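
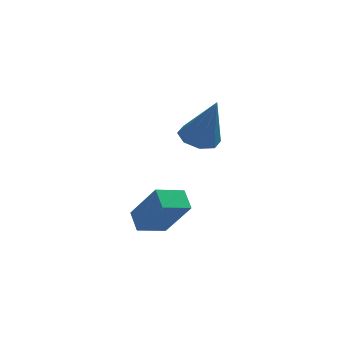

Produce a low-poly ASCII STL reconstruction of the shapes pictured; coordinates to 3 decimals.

solid 
facet normal -0.856 -0.422 0.297
outer loop
vertex 1.445 -0.669 -2.543
vertex 1.239 0.049 -2.116
vertex 0.612 -0.025 -4.028
endloop
endfacet
facet normal 0.238 -0.835 -0.496
outer loop
vertex 1.581 0.451 -4.364
vertex 1.445 -0.669 -2.543
vertex 0.612 -0.025 -4.028
endloop
endfacet
facet normal -0.857 -0.421 0.297
outer loop
vertex 0.612 -0.025 -4.028
vertex 1.239 0.049 -2.116
vertex 0.407 0.693 -3.601
endloop
endfacet
facet normal -0.457 0.355 -0.816
outer loop
vertex 0.407 0.693 -3.601
vertex 1.581 0.451 -4.364
vertex 0.612 -0.025 -4.028
endloop
endfacet
facet normal 0.457 -0.354 0.816
outer loop
vertex 1.445 -0.669 -2.543
vertex 2.208 0.525 -2.452
vertex 1.239 0.049 -2.116
endloop
endfacet
facet normal 0.239 -0.835 -0.496
outer loop
vertex 2.413 -0.193 -2.879
vertex 1.445 -0.669 -2.543
vertex 1.581 0.451 -4.364
endloop
endfacet
facet normal 0.457 -0.354 0.816
outer loop
vertex 2.413 -0.193 -2.879
vertex 2.208 0.525 -2.452
vertex 1.445 -0.669 -2.543
endloop
endfacet
facet normal -0.238 0.835 0.496
outer loop
vertex 1.239 0.049 -2.116
vertex 2.208 0.525 -2.452
vertex 0.407 0.693 -3.601
endloop
endfacet
facet normal -0.457 0.354 -0.816
outer loop
vertex 1.375 1.169 -3.937
vertex 1.581 0.451 -4.364
vertex 0.407 0.693 -3.601
endloop
endfacet
facet normal -0.238 0.835 0.496
outer loop
vertex 0.407 0.693 -3.601
vertex 2.208 0.525 -2.452
vertex 1.375 1.169 -3.937
endloop
endfacet
facet normal 0.857 0.422 -0.297
outer loop
vertex 1.375 1.169 -3.937
vertex 2.413 -0.193 -2.879
vertex 1.581 0.451 -4.364
endloop
endfacet
facet normal 0.857 0.422 -0.298
outer loop
vertex 2.208 0.525 -2.452
vertex 2.413 -0.193 -2.879
vertex 1.375 1.169 -3.937
endloop
endfacet
facet normal -0.291 0.197 -0.936
outer loop
vertex 3.289 2.405 -0.668
vertex 2.752 1.855 -0.617
vertex 2.775 2.61 -0.465
endloop
endfacet
facet normal 0.469 0.796 0.383
outer loop
vertex 3.289 2.405 -0.668
vertex 2.775 2.61 -0.465
vertex 3.328 1.465 1.237
endloop
endfacet
facet normal -0.291 0.197 -0.936
outer loop
vertex 2.775 2.61 -0.465
vertex 2.752 1.855 -0.617
vertex 2.248 2.373 -0.351
endloop
endfacet
facet normal -0.220 0.775 0.593
outer loop
vertex 2.775 2.61 -0.465
vertex 2.248 2.373 -0.351
vertex 3.328 1.465 1.237
endloop
endfacet
facet normal -0.291 0.198 -0.936
outer loop
vertex 2.248 2.373 -0.351
vertex 2.752 1.855 -0.617
vertex 2.016 1.833 -0.393
endloop
endfacet
facet normal -0.722 0.261 0.640
outer loop
vertex 2.248 2.373 -0.351
vertex 2.016 1.833 -0.393
vertex 3.328 1.465 1.237
endloop
endfacet
facet normal -0.291 0.198 -0.936
outer loop
vertex 2.016 1.833 -0.393
vertex 2.752 1.855 -0.617
vertex 2.215 1.306 -0.566
endloop
endfacet
facet normal -0.744 -0.445 0.499
outer loop
vertex 2.016 1.833 -0.393
vertex 2.215 1.306 -0.566
vertex 3.328 1.465 1.237
endloop
endfacet
facet normal -0.291 0.198 -0.936
outer loop
vertex 2.215 1.306 -0.566
vertex 2.752 1.855 -0.617
vertex 2.729 1.101 -0.769
endloop
endfacet
facet normal -0.272 -0.929 0.250
outer loop
vertex 2.215 1.306 -0.566
vertex 2.729 1.101 -0.769
vertex 3.328 1.465 1.237
endloop
endfacet
facet normal -0.291 0.198 -0.936
outer loop
vertex 2.729 1.101 -0.769
vertex 2.752 1.855 -0.617
vertex 3.257 1.338 -0.883
endloop
endfacet
facet normal 0.416 -0.908 0.040
outer loop
vertex 2.729 1.101 -0.769
vertex 3.257 1.338 -0.883
vertex 3.328 1.465 1.237
endloop
endfacet
facet normal -0.291 0.198 -0.936
outer loop
vertex 3.257 1.338 -0.883
vertex 2.752 1.855 -0.617
vertex 3.489 1.878 -0.841
endloop
endfacet
facet normal 0.919 -0.394 -0.007
outer loop
vertex 3.257 1.338 -0.883
vertex 3.489 1.878 -0.841
vertex 3.328 1.465 1.237
endloop
endfacet
facet normal -0.291 0.197 -0.936
outer loop
vertex 3.489 1.878 -0.841
vertex 2.752 1.855 -0.617
vertex 3.289 2.405 -0.668
endloop
endfacet
facet normal 0.940 0.313 0.135
outer loop
vertex 3.489 1.878 -0.841
vertex 3.289 2.405 -0.668
vertex 3.328 1.465 1.237
endloop
endfacet

endsolid


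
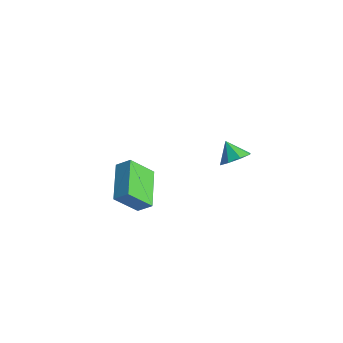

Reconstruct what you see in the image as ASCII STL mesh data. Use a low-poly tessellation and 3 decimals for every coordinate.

solid 
facet normal -0.694 0.642 0.327
outer loop
vertex -3.595 -1.307 4.52
vertex -3.189 -0.279 3.363
vertex -4.174 -1.667 3.997
endloop
endfacet
facet normal -0.253 -0.643 0.723
outer loop
vertex -2.731 -3.001 3.317
vertex -3.595 -1.307 4.52
vertex -4.174 -1.667 3.997
endloop
endfacet
facet normal -0.694 0.642 0.327
outer loop
vertex -4.174 -1.667 3.997
vertex -3.189 -0.279 3.363
vertex -3.769 -0.639 2.84
endloop
endfacet
facet normal -0.674 -0.419 -0.608
outer loop
vertex -3.769 -0.639 2.84
vertex -2.731 -3.001 3.317
vertex -4.174 -1.667 3.997
endloop
endfacet
facet normal 0.674 0.419 0.609
outer loop
vertex -3.595 -1.307 4.52
vertex -1.746 -1.613 2.683
vertex -3.189 -0.279 3.363
endloop
endfacet
facet normal -0.253 -0.643 0.723
outer loop
vertex -2.151 -2.641 3.84
vertex -3.595 -1.307 4.52
vertex -2.731 -3.001 3.317
endloop
endfacet
facet normal 0.674 0.419 0.608
outer loop
vertex -2.151 -2.641 3.84
vertex -1.746 -1.613 2.683
vertex -3.595 -1.307 4.52
endloop
endfacet
facet normal 0.253 0.643 -0.723
outer loop
vertex -3.189 -0.279 3.363
vertex -1.746 -1.613 2.683
vertex -3.769 -0.639 2.84
endloop
endfacet
facet normal -0.674 -0.419 -0.609
outer loop
vertex -2.325 -1.973 2.16
vertex -2.731 -3.001 3.317
vertex -3.769 -0.639 2.84
endloop
endfacet
facet normal 0.253 0.643 -0.723
outer loop
vertex -3.769 -0.639 2.84
vertex -1.746 -1.613 2.683
vertex -2.325 -1.973 2.16
endloop
endfacet
facet normal 0.693 -0.642 -0.327
outer loop
vertex -2.325 -1.973 2.16
vertex -2.151 -2.641 3.84
vertex -2.731 -3.001 3.317
endloop
endfacet
facet normal 0.694 -0.641 -0.327
outer loop
vertex -1.746 -1.613 2.683
vertex -2.151 -2.641 3.84
vertex -2.325 -1.973 2.16
endloop
endfacet
facet normal 0.675 -0.051 -0.736
outer loop
vertex -1.673 4.171 3.078
vertex -2.199 3.752 2.625
vertex -2.029 4.537 2.726
endloop
endfacet
facet normal 0.003 0.695 0.719
outer loop
vertex -1.673 4.171 3.078
vertex -2.029 4.537 2.726
vertex -2.941 3.808 3.435
endloop
endfacet
facet normal 0.674 -0.051 -0.737
outer loop
vertex -2.029 4.537 2.726
vertex -2.199 3.752 2.625
vertex -2.484 4.444 2.316
endloop
endfacet
facet normal -0.443 0.845 0.300
outer loop
vertex -2.029 4.537 2.726
vertex -2.484 4.444 2.316
vertex -2.941 3.808 3.435
endloop
endfacet
facet normal 0.675 -0.051 -0.736
outer loop
vertex -2.484 4.444 2.316
vertex -2.199 3.752 2.625
vertex -2.772 3.945 2.086
endloop
endfacet
facet normal -0.854 0.518 -0.054
outer loop
vertex -2.484 4.444 2.316
vertex -2.772 3.945 2.086
vertex -2.941 3.808 3.435
endloop
endfacet
facet normal 0.675 -0.052 -0.736
outer loop
vertex -2.772 3.945 2.086
vertex -2.199 3.752 2.625
vertex -2.724 3.333 2.173
endloop
endfacet
facet normal -0.986 -0.096 -0.133
outer loop
vertex -2.772 3.945 2.086
vertex -2.724 3.333 2.173
vertex -2.941 3.808 3.435
endloop
endfacet
facet normal 0.675 -0.051 -0.736
outer loop
vertex -2.724 3.333 2.173
vertex -2.199 3.752 2.625
vertex -2.369 2.966 2.524
endloop
endfacet
facet normal -0.764 -0.636 0.108
outer loop
vertex -2.724 3.333 2.173
vertex -2.369 2.966 2.524
vertex -2.941 3.808 3.435
endloop
endfacet
facet normal 0.675 -0.052 -0.736
outer loop
vertex -2.369 2.966 2.524
vertex -2.199 3.752 2.625
vertex -1.914 3.06 2.935
endloop
endfacet
facet normal -0.316 -0.787 0.530
outer loop
vertex -2.369 2.966 2.524
vertex -1.914 3.06 2.935
vertex -2.941 3.808 3.435
endloop
endfacet
facet normal 0.675 -0.052 -0.736
outer loop
vertex -1.914 3.06 2.935
vertex -2.199 3.752 2.625
vertex -1.626 3.558 3.164
endloop
endfacet
facet normal 0.094 -0.460 0.883
outer loop
vertex -1.914 3.06 2.935
vertex -1.626 3.558 3.164
vertex -2.941 3.808 3.435
endloop
endfacet
facet normal 0.675 -0.052 -0.736
outer loop
vertex -1.626 3.558 3.164
vertex -2.199 3.752 2.625
vertex -1.673 4.171 3.078
endloop
endfacet
facet normal 0.227 0.152 0.962
outer loop
vertex -1.626 3.558 3.164
vertex -1.673 4.171 3.078
vertex -2.941 3.808 3.435
endloop
endfacet

endsolid


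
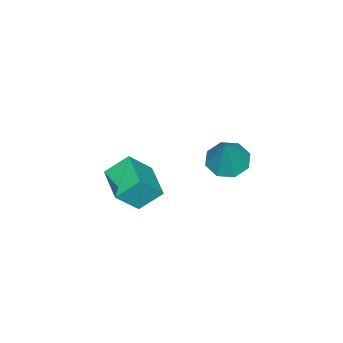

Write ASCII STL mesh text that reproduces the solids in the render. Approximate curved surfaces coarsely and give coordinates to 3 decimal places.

solid 
facet normal -0.566 0.342 -0.751
outer loop
vertex 0.683 0.677 2.771
vertex 1.825 1.96 2.495
vertex 1.377 -0.133 1.879
endloop
endfacet
facet normal -0.657 -0.737 0.159
outer loop
vertex 2.315 -0.7 3.125
vertex 0.683 0.677 2.771
vertex 1.377 -0.133 1.879
endloop
endfacet
facet normal -0.566 0.342 -0.750
outer loop
vertex 1.377 -0.133 1.879
vertex 1.825 1.96 2.495
vertex 2.519 1.151 1.603
endloop
endfacet
facet normal 0.500 -0.582 -0.641
outer loop
vertex 2.519 1.151 1.603
vertex 2.315 -0.7 3.125
vertex 1.377 -0.133 1.879
endloop
endfacet
facet normal -0.500 0.583 0.641
outer loop
vertex 0.683 0.677 2.771
vertex 2.763 1.393 3.741
vertex 1.825 1.96 2.495
endloop
endfacet
facet normal -0.657 -0.738 0.158
outer loop
vertex 1.621 0.109 4.017
vertex 0.683 0.677 2.771
vertex 2.315 -0.7 3.125
endloop
endfacet
facet normal -0.500 0.582 0.641
outer loop
vertex 1.621 0.109 4.017
vertex 2.763 1.393 3.741
vertex 0.683 0.677 2.771
endloop
endfacet
facet normal 0.656 0.738 -0.158
outer loop
vertex 1.825 1.96 2.495
vertex 2.763 1.393 3.741
vertex 2.519 1.151 1.603
endloop
endfacet
facet normal 0.499 -0.582 -0.641
outer loop
vertex 3.457 0.583 2.849
vertex 2.315 -0.7 3.125
vertex 2.519 1.151 1.603
endloop
endfacet
facet normal 0.657 0.737 -0.158
outer loop
vertex 2.519 1.151 1.603
vertex 2.763 1.393 3.741
vertex 3.457 0.583 2.849
endloop
endfacet
facet normal 0.566 -0.342 0.750
outer loop
vertex 3.457 0.583 2.849
vertex 1.621 0.109 4.017
vertex 2.315 -0.7 3.125
endloop
endfacet
facet normal 0.566 -0.342 0.750
outer loop
vertex 2.763 1.393 3.741
vertex 1.621 0.109 4.017
vertex 3.457 0.583 2.849
endloop
endfacet
facet normal -0.439 -0.173 -0.881
outer loop
vertex -2.136 1.694 1.333
vertex -2.84 2.432 1.539
vertex -1.908 2.413 1.078
endloop
endfacet
facet normal 0.956 -0.290 0.037
outer loop
vertex -2.136 1.694 1.333
vertex -1.908 2.413 1.078
vertex -1.88 2.808 3.461
endloop
endfacet
facet normal -0.440 -0.173 -0.881
outer loop
vertex -1.908 2.413 1.078
vertex -2.84 2.432 1.539
vertex -2.225 3.142 1.093
endloop
endfacet
facet normal 0.914 0.399 -0.077
outer loop
vertex -1.908 2.413 1.078
vertex -2.225 3.142 1.093
vertex -1.88 2.808 3.461
endloop
endfacet
facet normal -0.440 -0.173 -0.881
outer loop
vertex -2.225 3.142 1.093
vertex -2.84 2.432 1.539
vertex -2.903 3.456 1.37
endloop
endfacet
facet normal 0.440 0.896 0.062
outer loop
vertex -2.225 3.142 1.093
vertex -2.903 3.456 1.37
vertex -1.88 2.808 3.461
endloop
endfacet
facet normal -0.440 -0.173 -0.881
outer loop
vertex -2.903 3.456 1.37
vertex -2.84 2.432 1.539
vertex -3.543 3.169 1.746
endloop
endfacet
facet normal -0.188 0.908 0.373
outer loop
vertex -2.903 3.456 1.37
vertex -3.543 3.169 1.746
vertex -1.88 2.808 3.461
endloop
endfacet
facet normal -0.441 -0.173 -0.881
outer loop
vertex -3.543 3.169 1.746
vertex -2.84 2.432 1.539
vertex -3.771 2.45 2.001
endloop
endfacet
facet normal -0.601 0.430 0.674
outer loop
vertex -3.543 3.169 1.746
vertex -3.771 2.45 2.001
vertex -1.88 2.808 3.461
endloop
endfacet
facet normal -0.440 -0.173 -0.881
outer loop
vertex -3.771 2.45 2.001
vertex -2.84 2.432 1.539
vertex -3.454 1.721 1.986
endloop
endfacet
facet normal -0.559 -0.259 0.788
outer loop
vertex -3.771 2.45 2.001
vertex -3.454 1.721 1.986
vertex -1.88 2.808 3.461
endloop
endfacet
facet normal -0.440 -0.174 -0.881
outer loop
vertex -3.454 1.721 1.986
vertex -2.84 2.432 1.539
vertex -2.776 1.407 1.709
endloop
endfacet
facet normal -0.085 -0.756 0.649
outer loop
vertex -3.454 1.721 1.986
vertex -2.776 1.407 1.709
vertex -1.88 2.808 3.461
endloop
endfacet
facet normal -0.440 -0.174 -0.881
outer loop
vertex -2.776 1.407 1.709
vertex -2.84 2.432 1.539
vertex -2.136 1.694 1.333
endloop
endfacet
facet normal 0.543 -0.769 0.337
outer loop
vertex -2.776 1.407 1.709
vertex -2.136 1.694 1.333
vertex -1.88 2.808 3.461
endloop
endfacet

endsolid


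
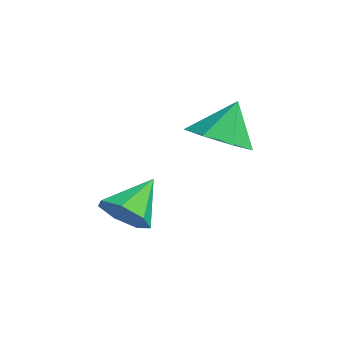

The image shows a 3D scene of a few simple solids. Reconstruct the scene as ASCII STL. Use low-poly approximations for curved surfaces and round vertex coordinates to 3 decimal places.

solid 
facet normal 0.052 -0.459 -0.887
outer loop
vertex 2.006 -1.417 2.42
vertex 0.969 -1.254 2.275
vertex 1.78 -0.63 1.999
endloop
endfacet
facet normal 0.789 0.450 0.419
outer loop
vertex 2.006 -1.417 2.42
vertex 1.78 -0.63 1.999
vertex 0.891 -0.566 3.605
endloop
endfacet
facet normal 0.052 -0.460 -0.887
outer loop
vertex 1.78 -0.63 1.999
vertex 0.969 -1.254 2.275
vertex 0.943 -0.314 1.786
endloop
endfacet
facet normal 0.319 0.938 0.139
outer loop
vertex 1.78 -0.63 1.999
vertex 0.943 -0.314 1.786
vertex 0.891 -0.566 3.605
endloop
endfacet
facet normal 0.052 -0.460 -0.887
outer loop
vertex 0.943 -0.314 1.786
vertex 0.969 -1.254 2.275
vertex 0.125 -0.706 1.941
endloop
endfacet
facet normal -0.412 0.904 0.113
outer loop
vertex 0.943 -0.314 1.786
vertex 0.125 -0.706 1.941
vertex 0.891 -0.566 3.605
endloop
endfacet
facet normal 0.052 -0.460 -0.886
outer loop
vertex 0.125 -0.706 1.941
vertex 0.969 -1.254 2.275
vertex -0.057 -1.511 2.348
endloop
endfacet
facet normal -0.853 0.376 0.361
outer loop
vertex 0.125 -0.706 1.941
vertex -0.057 -1.511 2.348
vertex 0.891 -0.566 3.605
endloop
endfacet
facet normal 0.052 -0.459 -0.887
outer loop
vertex -0.057 -1.511 2.348
vertex 0.969 -1.254 2.275
vertex 0.533 -2.123 2.699
endloop
endfacet
facet normal -0.673 -0.250 0.696
outer loop
vertex -0.057 -1.511 2.348
vertex 0.533 -2.123 2.699
vertex 0.891 -0.566 3.605
endloop
endfacet
facet normal 0.052 -0.459 -0.887
outer loop
vertex 0.533 -2.123 2.699
vertex 0.969 -1.254 2.275
vertex 1.451 -2.081 2.731
endloop
endfacet
facet normal -0.007 -0.502 0.865
outer loop
vertex 0.533 -2.123 2.699
vertex 1.451 -2.081 2.731
vertex 0.891 -0.566 3.605
endloop
endfacet
facet normal 0.052 -0.459 -0.887
outer loop
vertex 1.451 -2.081 2.731
vertex 0.969 -1.254 2.275
vertex 2.006 -1.417 2.42
endloop
endfacet
facet normal 0.643 -0.190 0.742
outer loop
vertex 1.451 -2.081 2.731
vertex 2.006 -1.417 2.42
vertex 0.891 -0.566 3.605
endloop
endfacet
facet normal 0.247 -0.743 -0.622
outer loop
vertex 1.598 -4.741 0.684
vertex 1.097 -4.39 0.065
vertex 1.939 -4.246 0.228
endloop
endfacet
facet normal 0.659 0.211 0.722
outer loop
vertex 1.598 -4.741 0.684
vertex 1.939 -4.246 0.228
vertex 0.703 -3.21 1.055
endloop
endfacet
facet normal 0.247 -0.742 -0.623
outer loop
vertex 1.939 -4.246 0.228
vertex 1.097 -4.39 0.065
vertex 1.646 -3.859 -0.35
endloop
endfacet
facet normal 0.687 0.715 0.131
outer loop
vertex 1.939 -4.246 0.228
vertex 1.646 -3.859 -0.35
vertex 0.703 -3.21 1.055
endloop
endfacet
facet normal 0.249 -0.743 -0.621
outer loop
vertex 1.646 -3.859 -0.35
vertex 1.097 -4.39 0.065
vertex 0.94 -3.873 -0.616
endloop
endfacet
facet normal 0.114 0.929 -0.352
outer loop
vertex 1.646 -3.859 -0.35
vertex 0.94 -3.873 -0.616
vertex 0.703 -3.21 1.055
endloop
endfacet
facet normal 0.247 -0.744 -0.621
outer loop
vertex 0.94 -3.873 -0.616
vertex 1.097 -4.39 0.065
vertex 0.351 -4.276 -0.368
endloop
endfacet
facet normal -0.625 0.691 -0.363
outer loop
vertex 0.94 -3.873 -0.616
vertex 0.351 -4.276 -0.368
vertex 0.703 -3.21 1.055
endloop
endfacet
facet normal 0.248 -0.742 -0.622
outer loop
vertex 0.351 -4.276 -0.368
vertex 1.097 -4.39 0.065
vertex 0.325 -4.766 0.206
endloop
endfacet
facet normal -0.978 0.179 0.108
outer loop
vertex 0.351 -4.276 -0.368
vertex 0.325 -4.766 0.206
vertex 0.703 -3.21 1.055
endloop
endfacet
facet normal 0.248 -0.743 -0.622
outer loop
vertex 0.325 -4.766 0.206
vertex 1.097 -4.39 0.065
vertex 0.879 -4.973 0.674
endloop
endfacet
facet normal -0.676 -0.219 0.703
outer loop
vertex 0.325 -4.766 0.206
vertex 0.879 -4.973 0.674
vertex 0.703 -3.21 1.055
endloop
endfacet
facet normal 0.248 -0.743 -0.622
outer loop
vertex 0.879 -4.973 0.674
vertex 1.097 -4.39 0.065
vertex 1.598 -4.741 0.684
endloop
endfacet
facet normal 0.053 -0.206 0.977
outer loop
vertex 0.879 -4.973 0.674
vertex 1.598 -4.741 0.684
vertex 0.703 -3.21 1.055
endloop
endfacet

endsolid


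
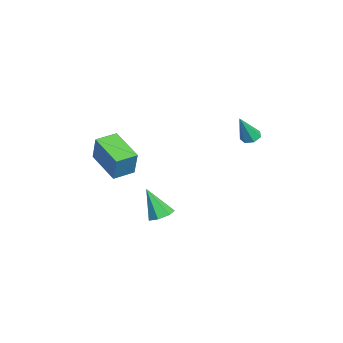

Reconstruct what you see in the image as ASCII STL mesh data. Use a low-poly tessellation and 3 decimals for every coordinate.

solid 
facet normal 0.227 0.398 -0.889
outer loop
vertex 4.377 -0.933 -3.003
vertex 3.848 -1.368 -3.333
vertex 3.773 -0.671 -3.04
endloop
endfacet
facet normal 0.235 0.645 0.727
outer loop
vertex 4.377 -0.933 -3.003
vertex 3.773 -0.671 -3.04
vertex 3.412 -2.132 -1.627
endloop
endfacet
facet normal 0.228 0.398 -0.888
outer loop
vertex 3.773 -0.671 -3.04
vertex 3.848 -1.368 -3.333
vertex 3.226 -0.933 -3.298
endloop
endfacet
facet normal -0.556 0.645 0.524
outer loop
vertex 3.773 -0.671 -3.04
vertex 3.226 -0.933 -3.298
vertex 3.412 -2.132 -1.627
endloop
endfacet
facet normal 0.228 0.397 -0.889
outer loop
vertex 3.226 -0.933 -3.298
vertex 3.848 -1.368 -3.333
vertex 3.147 -1.523 -3.582
endloop
endfacet
facet normal -0.987 0.059 0.152
outer loop
vertex 3.226 -0.933 -3.298
vertex 3.147 -1.523 -3.582
vertex 3.412 -2.132 -1.627
endloop
endfacet
facet normal 0.228 0.398 -0.889
outer loop
vertex 3.147 -1.523 -3.582
vertex 3.848 -1.368 -3.333
vertex 3.596 -1.996 -3.679
endloop
endfacet
facet normal -0.732 -0.672 -0.110
outer loop
vertex 3.147 -1.523 -3.582
vertex 3.596 -1.996 -3.679
vertex 3.412 -2.132 -1.627
endloop
endfacet
facet normal 0.227 0.399 -0.889
outer loop
vertex 3.596 -1.996 -3.679
vertex 3.848 -1.368 -3.333
vertex 4.235 -1.996 -3.516
endloop
endfacet
facet normal 0.016 -0.998 -0.065
outer loop
vertex 3.596 -1.996 -3.679
vertex 4.235 -1.996 -3.516
vertex 3.412 -2.132 -1.627
endloop
endfacet
facet normal 0.227 0.399 -0.889
outer loop
vertex 4.235 -1.996 -3.516
vertex 3.848 -1.368 -3.333
vertex 4.583 -1.523 -3.215
endloop
endfacet
facet normal 0.695 -0.673 0.254
outer loop
vertex 4.235 -1.996 -3.516
vertex 4.583 -1.523 -3.215
vertex 3.412 -2.132 -1.627
endloop
endfacet
facet normal 0.227 0.398 -0.889
outer loop
vertex 4.583 -1.523 -3.215
vertex 3.848 -1.368 -3.333
vertex 4.377 -0.933 -3.003
endloop
endfacet
facet normal 0.793 0.059 0.607
outer loop
vertex 4.583 -1.523 -3.215
vertex 4.377 -0.933 -3.003
vertex 3.412 -2.132 -1.627
endloop
endfacet
facet normal -0.299 0.344 -0.890
outer loop
vertex 4.008 2.885 2.081
vertex 3.599 3.202 2.341
vertex 4.145 3.35 2.215
endloop
endfacet
facet normal 0.962 -0.255 -0.100
outer loop
vertex 4.008 2.885 2.081
vertex 4.145 3.35 2.215
vertex 4.121 2.598 3.899
endloop
endfacet
facet normal -0.299 0.346 -0.889
outer loop
vertex 4.145 3.35 2.215
vertex 3.599 3.202 2.341
vertex 3.87 3.704 2.445
endloop
endfacet
facet normal 0.836 0.497 0.234
outer loop
vertex 4.145 3.35 2.215
vertex 3.87 3.704 2.445
vertex 4.121 2.598 3.899
endloop
endfacet
facet normal -0.298 0.345 -0.890
outer loop
vertex 3.87 3.704 2.445
vertex 3.599 3.202 2.341
vertex 3.391 3.68 2.596
endloop
endfacet
facet normal 0.144 0.799 0.583
outer loop
vertex 3.87 3.704 2.445
vertex 3.391 3.68 2.596
vertex 4.121 2.598 3.899
endloop
endfacet
facet normal -0.299 0.344 -0.890
outer loop
vertex 3.391 3.68 2.596
vertex 3.599 3.202 2.341
vertex 3.068 3.296 2.556
endloop
endfacet
facet normal -0.591 0.426 0.685
outer loop
vertex 3.391 3.68 2.596
vertex 3.068 3.296 2.556
vertex 4.121 2.598 3.899
endloop
endfacet
facet normal -0.299 0.344 -0.890
outer loop
vertex 3.068 3.296 2.556
vertex 3.599 3.202 2.341
vertex 3.145 2.841 2.354
endloop
endfacet
facet normal -0.817 -0.344 0.462
outer loop
vertex 3.068 3.296 2.556
vertex 3.145 2.841 2.354
vertex 4.121 2.598 3.899
endloop
endfacet
facet normal -0.299 0.344 -0.890
outer loop
vertex 3.145 2.841 2.354
vertex 3.599 3.202 2.341
vertex 3.563 2.658 2.143
endloop
endfacet
facet normal -0.364 -0.928 0.084
outer loop
vertex 3.145 2.841 2.354
vertex 3.563 2.658 2.143
vertex 4.121 2.598 3.899
endloop
endfacet
facet normal -0.299 0.344 -0.890
outer loop
vertex 3.563 2.658 2.143
vertex 3.599 3.202 2.341
vertex 4.008 2.885 2.081
endloop
endfacet
facet normal 0.429 -0.888 -0.167
outer loop
vertex 3.563 2.658 2.143
vertex 4.008 2.885 2.081
vertex 4.121 2.598 3.899
endloop
endfacet
facet normal -0.776 -0.524 0.351
outer loop
vertex 3.386 -4.708 2.013
vertex 2.726 -3.653 2.128
vertex 2.81 -4.898 0.457
endloop
endfacet
facet normal 0.528 -0.844 -0.093
outer loop
vertex 4.454 -3.787 -0.288
vertex 3.386 -4.708 2.013
vertex 2.81 -4.898 0.457
endloop
endfacet
facet normal -0.776 -0.524 0.352
outer loop
vertex 2.81 -4.898 0.457
vertex 2.726 -3.653 2.128
vertex 2.149 -3.843 0.572
endloop
endfacet
facet normal -0.345 -0.114 -0.932
outer loop
vertex 2.149 -3.843 0.572
vertex 4.454 -3.787 -0.288
vertex 2.81 -4.898 0.457
endloop
endfacet
facet normal 0.345 0.114 0.932
outer loop
vertex 3.386 -4.708 2.013
vertex 4.37 -2.542 1.383
vertex 2.726 -3.653 2.128
endloop
endfacet
facet normal 0.528 -0.844 -0.093
outer loop
vertex 5.031 -3.597 1.268
vertex 3.386 -4.708 2.013
vertex 4.454 -3.787 -0.288
endloop
endfacet
facet normal 0.345 0.114 0.932
outer loop
vertex 5.031 -3.597 1.268
vertex 4.37 -2.542 1.383
vertex 3.386 -4.708 2.013
endloop
endfacet
facet normal -0.528 0.844 0.093
outer loop
vertex 2.726 -3.653 2.128
vertex 4.37 -2.542 1.383
vertex 2.149 -3.843 0.572
endloop
endfacet
facet normal -0.345 -0.114 -0.932
outer loop
vertex 3.794 -2.732 -0.173
vertex 4.454 -3.787 -0.288
vertex 2.149 -3.843 0.572
endloop
endfacet
facet normal -0.528 0.844 0.092
outer loop
vertex 2.149 -3.843 0.572
vertex 4.37 -2.542 1.383
vertex 3.794 -2.732 -0.173
endloop
endfacet
facet normal 0.776 0.524 -0.352
outer loop
vertex 3.794 -2.732 -0.173
vertex 5.031 -3.597 1.268
vertex 4.454 -3.787 -0.288
endloop
endfacet
facet normal 0.776 0.524 -0.351
outer loop
vertex 4.37 -2.542 1.383
vertex 5.031 -3.597 1.268
vertex 3.794 -2.732 -0.173
endloop
endfacet

endsolid


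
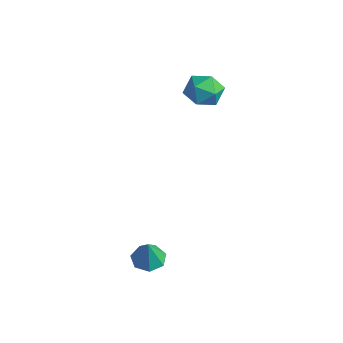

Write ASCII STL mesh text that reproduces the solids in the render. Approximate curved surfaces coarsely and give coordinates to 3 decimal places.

solid 
facet normal -0.216 0.169 -0.962
outer loop
vertex 0.48 -2.973 -2.715
vertex -0.275 -3.238 -2.592
vertex 0.013 -2.484 -2.524
endloop
endfacet
facet normal 0.736 0.546 0.402
outer loop
vertex 0.48 -2.973 -2.715
vertex 0.013 -2.484 -2.524
vertex 0.035 -3.482 -1.208
endloop
endfacet
facet normal -0.216 0.169 -0.962
outer loop
vertex 0.013 -2.484 -2.524
vertex -0.275 -3.238 -2.592
vertex -0.671 -2.562 -2.384
endloop
endfacet
facet normal 0.033 0.797 0.604
outer loop
vertex 0.013 -2.484 -2.524
vertex -0.671 -2.562 -2.384
vertex 0.035 -3.482 -1.208
endloop
endfacet
facet normal -0.216 0.170 -0.962
outer loop
vertex -0.671 -2.562 -2.384
vertex -0.275 -3.238 -2.592
vertex -1.057 -3.149 -2.401
endloop
endfacet
facet normal -0.623 0.390 0.679
outer loop
vertex -0.671 -2.562 -2.384
vertex -1.057 -3.149 -2.401
vertex 0.035 -3.482 -1.208
endloop
endfacet
facet normal -0.215 0.170 -0.962
outer loop
vertex -1.057 -3.149 -2.401
vertex -0.275 -3.238 -2.592
vertex -0.855 -3.803 -2.562
endloop
endfacet
facet normal -0.735 -0.367 0.570
outer loop
vertex -1.057 -3.149 -2.401
vertex -0.855 -3.803 -2.562
vertex 0.035 -3.482 -1.208
endloop
endfacet
facet normal -0.216 0.171 -0.961
outer loop
vertex -0.855 -3.803 -2.562
vertex -0.275 -3.238 -2.592
vertex -0.216 -4.031 -2.746
endloop
endfacet
facet normal -0.220 -0.907 0.360
outer loop
vertex -0.855 -3.803 -2.562
vertex -0.216 -4.031 -2.746
vertex 0.035 -3.482 -1.208
endloop
endfacet
facet normal -0.216 0.171 -0.961
outer loop
vertex -0.216 -4.031 -2.746
vertex -0.275 -3.238 -2.592
vertex 0.379 -3.661 -2.814
endloop
endfacet
facet normal 0.534 -0.820 0.206
outer loop
vertex -0.216 -4.031 -2.746
vertex 0.379 -3.661 -2.814
vertex 0.035 -3.482 -1.208
endloop
endfacet
facet normal -0.216 0.170 -0.961
outer loop
vertex 0.379 -3.661 -2.814
vertex -0.275 -3.238 -2.592
vertex 0.48 -2.973 -2.715
endloop
endfacet
facet normal 0.959 -0.173 0.225
outer loop
vertex 0.379 -3.661 -2.814
vertex 0.48 -2.973 -2.715
vertex 0.035 -3.482 -1.208
endloop
endfacet
facet normal -0.927 0.290 0.238
outer loop
vertex -4.875 2.697 3.313
vertex -4.682 2.498 4.306
vertex -4.488 3.434 3.92
endloop
endfacet
facet normal -0.690 0.640 -0.337
outer loop
vertex -4.875 2.697 3.313
vertex -4.488 3.434 3.92
vertex -4.13 3.315 2.961
endloop
endfacet
facet normal -0.526 0.157 -0.836
outer loop
vertex -4.875 2.697 3.313
vertex -4.13 3.315 2.961
vertex -4.103 2.306 2.754
endloop
endfacet
facet normal -0.660 -0.490 -0.569
outer loop
vertex -4.875 2.697 3.313
vertex -4.103 2.306 2.754
vertex -4.444 1.801 3.585
endloop
endfacet
facet normal -0.908 -0.408 0.095
outer loop
vertex -4.875 2.697 3.313
vertex -4.444 1.801 3.585
vertex -4.682 2.498 4.306
endloop
endfacet
facet normal -0.092 0.983 -0.156
outer loop
vertex -4.13 3.315 2.961
vertex -4.488 3.434 3.92
vertex -3.476 3.499 3.735
endloop
endfacet
facet normal -0.473 0.418 0.776
outer loop
vertex -4.488 3.434 3.92
vertex -4.682 2.498 4.306
vertex -3.817 2.994 4.566
endloop
endfacet
facet normal -0.443 -0.713 0.543
outer loop
vertex -4.682 2.498 4.306
vertex -4.444 1.801 3.585
vertex -3.79 1.985 4.359
endloop
endfacet
facet normal -0.043 -0.846 -0.532
outer loop
vertex -4.444 1.801 3.585
vertex -4.103 2.306 2.754
vertex -3.432 1.866 3.4
endloop
endfacet
facet normal 0.174 0.202 -0.964
outer loop
vertex -4.103 2.306 2.754
vertex -4.13 3.315 2.961
vertex -3.238 2.802 3.014
endloop
endfacet
facet normal 0.660 0.490 0.569
outer loop
vertex -3.045 2.603 4.007
vertex -3.476 3.499 3.735
vertex -3.817 2.994 4.566
endloop
endfacet
facet normal 0.526 -0.157 0.836
outer loop
vertex -3.045 2.603 4.007
vertex -3.817 2.994 4.566
vertex -3.79 1.985 4.359
endloop
endfacet
facet normal 0.690 -0.640 0.337
outer loop
vertex -3.045 2.603 4.007
vertex -3.79 1.985 4.359
vertex -3.432 1.866 3.4
endloop
endfacet
facet normal 0.927 -0.290 -0.238
outer loop
vertex -3.045 2.603 4.007
vertex -3.432 1.866 3.4
vertex -3.238 2.802 3.014
endloop
endfacet
facet normal 0.908 0.408 -0.095
outer loop
vertex -3.045 2.603 4.007
vertex -3.238 2.802 3.014
vertex -3.476 3.499 3.735
endloop
endfacet
facet normal 0.043 0.846 0.532
outer loop
vertex -3.817 2.994 4.566
vertex -3.476 3.499 3.735
vertex -4.488 3.434 3.92
endloop
endfacet
facet normal -0.174 -0.202 0.964
outer loop
vertex -3.79 1.985 4.359
vertex -3.817 2.994 4.566
vertex -4.682 2.498 4.306
endloop
endfacet
facet normal 0.092 -0.983 0.156
outer loop
vertex -3.432 1.866 3.4
vertex -3.79 1.985 4.359
vertex -4.444 1.801 3.585
endloop
endfacet
facet normal 0.473 -0.418 -0.776
outer loop
vertex -3.238 2.802 3.014
vertex -3.432 1.866 3.4
vertex -4.103 2.306 2.754
endloop
endfacet
facet normal 0.443 0.713 -0.543
outer loop
vertex -3.476 3.499 3.735
vertex -3.238 2.802 3.014
vertex -4.13 3.315 2.961
endloop
endfacet

endsolid


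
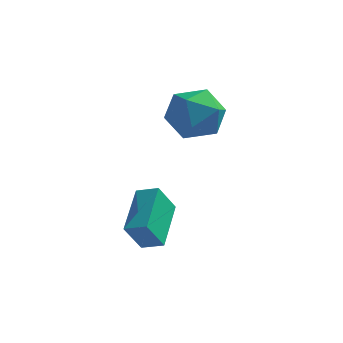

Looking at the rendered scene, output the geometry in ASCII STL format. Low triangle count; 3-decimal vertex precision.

solid 
facet normal -0.351 -0.362 0.864
outer loop
vertex 1.207 -4.73 -1.415
vertex 1.101 -2.864 -0.676
vertex 0.394 -4.658 -1.715
endloop
endfacet
facet normal 0.054 -0.928 -0.368
outer loop
vertex 0.859 -4.176 -2.864
vertex 1.207 -4.73 -1.415
vertex 0.394 -4.658 -1.715
endloop
endfacet
facet normal -0.350 -0.362 0.864
outer loop
vertex 0.394 -4.658 -1.715
vertex 1.101 -2.864 -0.676
vertex 0.287 -2.792 -0.976
endloop
endfacet
facet normal -0.935 0.083 -0.344
outer loop
vertex 0.287 -2.792 -0.976
vertex 0.859 -4.176 -2.864
vertex 0.394 -4.658 -1.715
endloop
endfacet
facet normal 0.935 -0.083 0.344
outer loop
vertex 1.207 -4.73 -1.415
vertex 1.566 -2.382 -1.825
vertex 1.101 -2.864 -0.676
endloop
endfacet
facet normal 0.053 -0.928 -0.368
outer loop
vertex 1.673 -4.248 -2.564
vertex 1.207 -4.73 -1.415
vertex 0.859 -4.176 -2.864
endloop
endfacet
facet normal 0.935 -0.083 0.345
outer loop
vertex 1.673 -4.248 -2.564
vertex 1.566 -2.382 -1.825
vertex 1.207 -4.73 -1.415
endloop
endfacet
facet normal -0.053 0.928 0.368
outer loop
vertex 1.101 -2.864 -0.676
vertex 1.566 -2.382 -1.825
vertex 0.287 -2.792 -0.976
endloop
endfacet
facet normal -0.935 0.083 -0.344
outer loop
vertex 0.753 -2.31 -2.125
vertex 0.859 -4.176 -2.864
vertex 0.287 -2.792 -0.976
endloop
endfacet
facet normal -0.053 0.928 0.368
outer loop
vertex 0.287 -2.792 -0.976
vertex 1.566 -2.382 -1.825
vertex 0.753 -2.31 -2.125
endloop
endfacet
facet normal 0.350 0.362 -0.864
outer loop
vertex 0.753 -2.31 -2.125
vertex 1.673 -4.248 -2.564
vertex 0.859 -4.176 -2.864
endloop
endfacet
facet normal 0.351 0.362 -0.864
outer loop
vertex 1.566 -2.382 -1.825
vertex 1.673 -4.248 -2.564
vertex 0.753 -2.31 -2.125
endloop
endfacet
facet normal -0.342 0.775 -0.532
outer loop
vertex 1.848 0.452 0.61
vertex 0.735 0.257 1.041
vertex 1.491 0.995 1.63
endloop
endfacet
facet normal 0.341 0.874 -0.346
outer loop
vertex 1.848 0.452 0.61
vertex 1.491 0.995 1.63
vertex 2.604 0.53 1.551
endloop
endfacet
facet normal 0.722 0.331 -0.608
outer loop
vertex 1.848 0.452 0.61
vertex 2.604 0.53 1.551
vertex 2.537 -0.495 0.913
endloop
endfacet
facet normal 0.276 -0.105 -0.955
outer loop
vertex 1.848 0.452 0.61
vertex 2.537 -0.495 0.913
vertex 1.382 -0.664 0.598
endloop
endfacet
facet normal -0.382 0.169 -0.909
outer loop
vertex 1.848 0.452 0.61
vertex 1.382 -0.664 0.598
vertex 0.735 0.257 1.041
endloop
endfacet
facet normal 0.381 0.849 0.366
outer loop
vertex 2.604 0.53 1.551
vertex 1.491 0.995 1.63
vertex 1.958 0.384 2.562
endloop
endfacet
facet normal -0.722 0.688 0.065
outer loop
vertex 1.491 0.995 1.63
vertex 0.735 0.257 1.041
vertex 0.803 0.215 2.247
endloop
endfacet
facet normal -0.787 -0.291 -0.545
outer loop
vertex 0.735 0.257 1.041
vertex 1.382 -0.664 0.598
vertex 0.736 -0.81 1.609
endloop
endfacet
facet normal 0.277 -0.734 -0.620
outer loop
vertex 1.382 -0.664 0.598
vertex 2.537 -0.495 0.913
vertex 1.849 -1.275 1.53
endloop
endfacet
facet normal 0.998 -0.030 -0.057
outer loop
vertex 2.537 -0.495 0.913
vertex 2.604 0.53 1.551
vertex 2.605 -0.537 2.119
endloop
endfacet
facet normal -0.276 0.105 0.955
outer loop
vertex 1.492 -0.732 2.55
vertex 1.958 0.384 2.562
vertex 0.803 0.215 2.247
endloop
endfacet
facet normal -0.722 -0.331 0.608
outer loop
vertex 1.492 -0.732 2.55
vertex 0.803 0.215 2.247
vertex 0.736 -0.81 1.609
endloop
endfacet
facet normal -0.341 -0.874 0.346
outer loop
vertex 1.492 -0.732 2.55
vertex 0.736 -0.81 1.609
vertex 1.849 -1.275 1.53
endloop
endfacet
facet normal 0.342 -0.775 0.532
outer loop
vertex 1.492 -0.732 2.55
vertex 1.849 -1.275 1.53
vertex 2.605 -0.537 2.119
endloop
endfacet
facet normal 0.382 -0.169 0.909
outer loop
vertex 1.492 -0.732 2.55
vertex 2.605 -0.537 2.119
vertex 1.958 0.384 2.562
endloop
endfacet
facet normal -0.277 0.734 0.620
outer loop
vertex 0.803 0.215 2.247
vertex 1.958 0.384 2.562
vertex 1.491 0.995 1.63
endloop
endfacet
facet normal -0.998 0.030 0.057
outer loop
vertex 0.736 -0.81 1.609
vertex 0.803 0.215 2.247
vertex 0.735 0.257 1.041
endloop
endfacet
facet normal -0.381 -0.849 -0.366
outer loop
vertex 1.849 -1.275 1.53
vertex 0.736 -0.81 1.609
vertex 1.382 -0.664 0.598
endloop
endfacet
facet normal 0.722 -0.688 -0.065
outer loop
vertex 2.605 -0.537 2.119
vertex 1.849 -1.275 1.53
vertex 2.537 -0.495 0.913
endloop
endfacet
facet normal 0.787 0.291 0.545
outer loop
vertex 1.958 0.384 2.562
vertex 2.605 -0.537 2.119
vertex 2.604 0.53 1.551
endloop
endfacet

endsolid


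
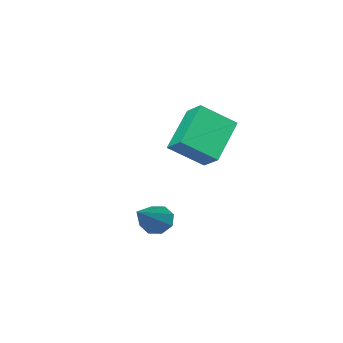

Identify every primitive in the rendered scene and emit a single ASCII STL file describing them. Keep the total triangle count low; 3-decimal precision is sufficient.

solid 
facet normal -0.761 -0.384 -0.522
outer loop
vertex 2.861 -1.418 0.623
vertex 2.513 -1.426 1.136
vertex 2.617 -1.016 0.683
endloop
endfacet
facet normal 0.617 0.469 -0.632
outer loop
vertex 2.861 -1.418 0.623
vertex 2.617 -1.016 0.683
vertex 3.807 -0.774 2.024
endloop
endfacet
facet normal -0.761 -0.384 -0.523
outer loop
vertex 2.617 -1.016 0.683
vertex 2.513 -1.426 1.136
vertex 2.312 -0.854 1.008
endloop
endfacet
facet normal 0.163 0.936 -0.313
outer loop
vertex 2.617 -1.016 0.683
vertex 2.312 -0.854 1.008
vertex 3.807 -0.774 2.024
endloop
endfacet
facet normal -0.761 -0.384 -0.522
outer loop
vertex 2.312 -0.854 1.008
vertex 2.513 -1.426 1.136
vertex 2.125 -1.027 1.408
endloop
endfacet
facet normal -0.244 0.926 0.286
outer loop
vertex 2.312 -0.854 1.008
vertex 2.125 -1.027 1.408
vertex 3.807 -0.774 2.024
endloop
endfacet
facet normal -0.761 -0.383 -0.523
outer loop
vertex 2.125 -1.027 1.408
vertex 2.513 -1.426 1.136
vertex 2.165 -1.434 1.648
endloop
endfacet
facet normal -0.366 0.446 0.817
outer loop
vertex 2.125 -1.027 1.408
vertex 2.165 -1.434 1.648
vertex 3.807 -0.774 2.024
endloop
endfacet
facet normal -0.761 -0.383 -0.523
outer loop
vertex 2.165 -1.434 1.648
vertex 2.513 -1.426 1.136
vertex 2.409 -1.837 1.588
endloop
endfacet
facet normal -0.131 -0.223 0.966
outer loop
vertex 2.165 -1.434 1.648
vertex 2.409 -1.837 1.588
vertex 3.807 -0.774 2.024
endloop
endfacet
facet normal -0.761 -0.383 -0.523
outer loop
vertex 2.409 -1.837 1.588
vertex 2.513 -1.426 1.136
vertex 2.714 -1.999 1.263
endloop
endfacet
facet normal 0.323 -0.690 0.647
outer loop
vertex 2.409 -1.837 1.588
vertex 2.714 -1.999 1.263
vertex 3.807 -0.774 2.024
endloop
endfacet
facet normal -0.761 -0.383 -0.524
outer loop
vertex 2.714 -1.999 1.263
vertex 2.513 -1.426 1.136
vertex 2.902 -1.825 0.863
endloop
endfacet
facet normal 0.731 -0.681 0.047
outer loop
vertex 2.714 -1.999 1.263
vertex 2.902 -1.825 0.863
vertex 3.807 -0.774 2.024
endloop
endfacet
facet normal -0.761 -0.385 -0.522
outer loop
vertex 2.902 -1.825 0.863
vertex 2.513 -1.426 1.136
vertex 2.861 -1.418 0.623
endloop
endfacet
facet normal 0.852 -0.199 -0.484
outer loop
vertex 2.902 -1.825 0.863
vertex 2.861 -1.418 0.623
vertex 3.807 -0.774 2.024
endloop
endfacet
facet normal -0.694 -0.320 0.645
outer loop
vertex -0.622 -3.813 4.755
vertex -0.549 -2.99 5.242
vertex -1.725 -3.194 3.875
endloop
endfacet
facet normal -0.076 -0.858 -0.508
outer loop
vertex -0.371 -2.57 2.618
vertex -0.622 -3.813 4.755
vertex -1.725 -3.194 3.875
endloop
endfacet
facet normal -0.694 -0.320 0.645
outer loop
vertex -1.725 -3.194 3.875
vertex -0.549 -2.99 5.242
vertex -1.651 -2.371 4.363
endloop
endfacet
facet normal -0.716 0.403 -0.571
outer loop
vertex -1.651 -2.371 4.363
vertex -0.371 -2.57 2.618
vertex -1.725 -3.194 3.875
endloop
endfacet
facet normal 0.716 -0.402 0.571
outer loop
vertex -0.622 -3.813 4.755
vertex 0.805 -2.366 3.985
vertex -0.549 -2.99 5.242
endloop
endfacet
facet normal -0.077 -0.858 -0.508
outer loop
vertex 0.731 -3.189 3.497
vertex -0.622 -3.813 4.755
vertex -0.371 -2.57 2.618
endloop
endfacet
facet normal 0.716 -0.403 0.570
outer loop
vertex 0.731 -3.189 3.497
vertex 0.805 -2.366 3.985
vertex -0.622 -3.813 4.755
endloop
endfacet
facet normal 0.076 0.858 0.508
outer loop
vertex -0.549 -2.99 5.242
vertex 0.805 -2.366 3.985
vertex -1.651 -2.371 4.363
endloop
endfacet
facet normal -0.716 0.401 -0.571
outer loop
vertex -0.298 -1.747 3.105
vertex -0.371 -2.57 2.618
vertex -1.651 -2.371 4.363
endloop
endfacet
facet normal 0.076 0.858 0.508
outer loop
vertex -1.651 -2.371 4.363
vertex 0.805 -2.366 3.985
vertex -0.298 -1.747 3.105
endloop
endfacet
facet normal 0.694 0.320 -0.645
outer loop
vertex -0.298 -1.747 3.105
vertex 0.731 -3.189 3.497
vertex -0.371 -2.57 2.618
endloop
endfacet
facet normal 0.694 0.320 -0.645
outer loop
vertex 0.805 -2.366 3.985
vertex 0.731 -3.189 3.497
vertex -0.298 -1.747 3.105
endloop
endfacet

endsolid


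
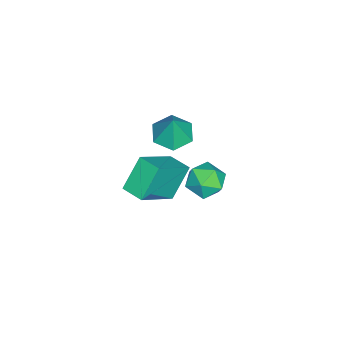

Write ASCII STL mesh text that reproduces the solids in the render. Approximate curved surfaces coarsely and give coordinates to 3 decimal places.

solid 
facet normal -0.561 0.252 0.788
outer loop
vertex -0.211 -1.713 1.449
vertex 0.203 -0.825 1.46
vertex -1.705 -1.0 0.157
endloop
endfacet
facet normal -0.422 -0.906 -0.012
outer loop
vertex -0.823 -1.395 -1.08
vertex -0.211 -1.713 1.449
vertex -1.705 -1.0 0.157
endloop
endfacet
facet normal -0.561 0.251 0.788
outer loop
vertex -1.705 -1.0 0.157
vertex 0.203 -0.825 1.46
vertex -1.291 -0.112 0.169
endloop
endfacet
facet normal -0.711 0.340 -0.616
outer loop
vertex -1.291 -0.112 0.169
vertex -0.823 -1.395 -1.08
vertex -1.705 -1.0 0.157
endloop
endfacet
facet normal 0.711 -0.339 0.616
outer loop
vertex -0.211 -1.713 1.449
vertex 1.085 -1.22 0.223
vertex 0.203 -0.825 1.46
endloop
endfacet
facet normal -0.422 -0.906 -0.012
outer loop
vertex 0.671 -2.108 0.211
vertex -0.211 -1.713 1.449
vertex -0.823 -1.395 -1.08
endloop
endfacet
facet normal 0.711 -0.340 0.615
outer loop
vertex 0.671 -2.108 0.211
vertex 1.085 -1.22 0.223
vertex -0.211 -1.713 1.449
endloop
endfacet
facet normal 0.422 0.906 0.012
outer loop
vertex 0.203 -0.825 1.46
vertex 1.085 -1.22 0.223
vertex -1.291 -0.112 0.169
endloop
endfacet
facet normal -0.712 0.339 -0.615
outer loop
vertex -0.409 -0.507 -1.069
vertex -0.823 -1.395 -1.08
vertex -1.291 -0.112 0.169
endloop
endfacet
facet normal 0.422 0.906 0.012
outer loop
vertex -1.291 -0.112 0.169
vertex 1.085 -1.22 0.223
vertex -0.409 -0.507 -1.069
endloop
endfacet
facet normal 0.561 -0.252 -0.788
outer loop
vertex -0.409 -0.507 -1.069
vertex 0.671 -2.108 0.211
vertex -0.823 -1.395 -1.08
endloop
endfacet
facet normal 0.562 -0.251 -0.788
outer loop
vertex 1.085 -1.22 0.223
vertex 0.671 -2.108 0.211
vertex -0.409 -0.507 -1.069
endloop
endfacet
facet normal -0.304 -0.116 -0.945
outer loop
vertex -0.858 -1.407 1.84
vertex -1.491 -0.856 1.976
vertex -0.737 -0.577 1.699
endloop
endfacet
facet normal 0.971 -0.105 0.215
outer loop
vertex -0.858 -1.407 1.84
vertex -0.737 -0.577 1.699
vertex -1.089 -0.704 3.224
endloop
endfacet
facet normal -0.305 -0.115 -0.945
outer loop
vertex -0.737 -0.577 1.699
vertex -1.491 -0.856 1.976
vertex -1.37 -0.027 1.836
endloop
endfacet
facet normal 0.667 0.714 0.213
outer loop
vertex -0.737 -0.577 1.699
vertex -1.37 -0.027 1.836
vertex -1.089 -0.704 3.224
endloop
endfacet
facet normal -0.304 -0.115 -0.946
outer loop
vertex -1.37 -0.027 1.836
vertex -1.491 -0.856 1.976
vertex -2.124 -0.306 2.112
endloop
endfacet
facet normal -0.156 0.875 0.458
outer loop
vertex -1.37 -0.027 1.836
vertex -2.124 -0.306 2.112
vertex -1.089 -0.704 3.224
endloop
endfacet
facet normal -0.304 -0.116 -0.945
outer loop
vertex -2.124 -0.306 2.112
vertex -1.491 -0.856 1.976
vertex -2.245 -1.135 2.253
endloop
endfacet
facet normal -0.674 0.218 0.706
outer loop
vertex -2.124 -0.306 2.112
vertex -2.245 -1.135 2.253
vertex -1.089 -0.704 3.224
endloop
endfacet
facet normal -0.305 -0.115 -0.945
outer loop
vertex -2.245 -1.135 2.253
vertex -1.491 -0.856 1.976
vertex -1.612 -1.686 2.116
endloop
endfacet
facet normal -0.370 -0.601 0.708
outer loop
vertex -2.245 -1.135 2.253
vertex -1.612 -1.686 2.116
vertex -1.089 -0.704 3.224
endloop
endfacet
facet normal -0.304 -0.115 -0.946
outer loop
vertex -1.612 -1.686 2.116
vertex -1.491 -0.856 1.976
vertex -0.858 -1.407 1.84
endloop
endfacet
facet normal 0.452 -0.763 0.463
outer loop
vertex -1.612 -1.686 2.116
vertex -0.858 -1.407 1.84
vertex -1.089 -0.704 3.224
endloop
endfacet
facet normal -0.634 0.436 0.639
outer loop
vertex -3.438 0.706 -2.278
vertex -3.619 -0.099 -1.908
vertex -2.943 0.407 -1.583
endloop
endfacet
facet normal -0.108 0.883 0.457
outer loop
vertex -3.438 0.706 -2.278
vertex -2.943 0.407 -1.583
vertex -2.54 0.817 -2.281
endloop
endfacet
facet normal -0.120 0.960 -0.252
outer loop
vertex -3.438 0.706 -2.278
vertex -2.54 0.817 -2.281
vertex -2.967 0.565 -3.038
endloop
endfacet
facet normal -0.653 0.561 -0.509
outer loop
vertex -3.438 0.706 -2.278
vertex -2.967 0.565 -3.038
vertex -3.633 -0.001 -2.807
endloop
endfacet
facet normal -0.971 0.237 0.041
outer loop
vertex -3.438 0.706 -2.278
vertex -3.633 -0.001 -2.807
vertex -3.619 -0.099 -1.908
endloop
endfacet
facet normal 0.513 0.577 0.635
outer loop
vertex -2.54 0.817 -2.281
vertex -2.943 0.407 -1.583
vertex -2.167 0.081 -1.913
endloop
endfacet
facet normal -0.339 -0.145 0.930
outer loop
vertex -2.943 0.407 -1.583
vertex -3.619 -0.099 -1.908
vertex -2.833 -0.485 -1.682
endloop
endfacet
facet normal -0.884 -0.466 -0.037
outer loop
vertex -3.619 -0.099 -1.908
vertex -3.633 -0.001 -2.807
vertex -3.26 -0.737 -2.439
endloop
endfacet
facet normal -0.370 0.057 -0.927
outer loop
vertex -3.633 -0.001 -2.807
vertex -2.967 0.565 -3.038
vertex -2.857 -0.327 -3.137
endloop
endfacet
facet normal 0.493 0.704 -0.512
outer loop
vertex -2.967 0.565 -3.038
vertex -2.54 0.817 -2.281
vertex -2.181 0.179 -2.812
endloop
endfacet
facet normal 0.653 -0.561 0.509
outer loop
vertex -2.362 -0.626 -2.442
vertex -2.167 0.081 -1.913
vertex -2.833 -0.485 -1.682
endloop
endfacet
facet normal 0.120 -0.960 0.252
outer loop
vertex -2.362 -0.626 -2.442
vertex -2.833 -0.485 -1.682
vertex -3.26 -0.737 -2.439
endloop
endfacet
facet normal 0.108 -0.883 -0.457
outer loop
vertex -2.362 -0.626 -2.442
vertex -3.26 -0.737 -2.439
vertex -2.857 -0.327 -3.137
endloop
endfacet
facet normal 0.634 -0.436 -0.639
outer loop
vertex -2.362 -0.626 -2.442
vertex -2.857 -0.327 -3.137
vertex -2.181 0.179 -2.812
endloop
endfacet
facet normal 0.971 -0.237 -0.041
outer loop
vertex -2.362 -0.626 -2.442
vertex -2.181 0.179 -2.812
vertex -2.167 0.081 -1.913
endloop
endfacet
facet normal 0.370 -0.057 0.927
outer loop
vertex -2.833 -0.485 -1.682
vertex -2.167 0.081 -1.913
vertex -2.943 0.407 -1.583
endloop
endfacet
facet normal -0.493 -0.704 0.512
outer loop
vertex -3.26 -0.737 -2.439
vertex -2.833 -0.485 -1.682
vertex -3.619 -0.099 -1.908
endloop
endfacet
facet normal -0.513 -0.577 -0.635
outer loop
vertex -2.857 -0.327 -3.137
vertex -3.26 -0.737 -2.439
vertex -3.633 -0.001 -2.807
endloop
endfacet
facet normal 0.339 0.145 -0.930
outer loop
vertex -2.181 0.179 -2.812
vertex -2.857 -0.327 -3.137
vertex -2.967 0.565 -3.038
endloop
endfacet
facet normal 0.884 0.466 0.037
outer loop
vertex -2.167 0.081 -1.913
vertex -2.181 0.179 -2.812
vertex -2.54 0.817 -2.281
endloop
endfacet

endsolid


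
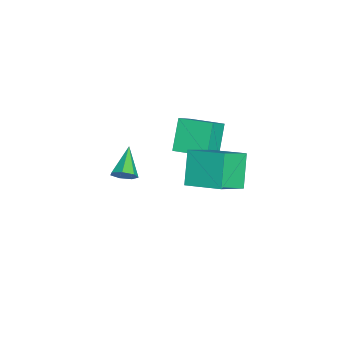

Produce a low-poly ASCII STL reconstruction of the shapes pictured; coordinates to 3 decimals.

solid 
facet normal 0.868 -0.128 -0.480
outer loop
vertex -0.326 -1.006 -3.209
vertex -0.536 -1.359 -3.494
vertex -0.509 -0.866 -3.577
endloop
endfacet
facet normal -0.052 0.925 0.377
outer loop
vertex -0.326 -1.006 -3.209
vertex -0.509 -0.866 -3.577
vertex -1.604 -1.201 -2.906
endloop
endfacet
facet normal 0.868 -0.128 -0.479
outer loop
vertex -0.509 -0.866 -3.577
vertex -0.536 -1.359 -3.494
vertex -0.712 -1.098 -3.883
endloop
endfacet
facet normal -0.454 0.829 -0.327
outer loop
vertex -0.509 -0.866 -3.577
vertex -0.712 -1.098 -3.883
vertex -1.604 -1.201 -2.906
endloop
endfacet
facet normal 0.869 -0.128 -0.479
outer loop
vertex -0.712 -1.098 -3.883
vertex -0.536 -1.359 -3.494
vertex -0.782 -1.526 -3.896
endloop
endfacet
facet normal -0.738 0.141 -0.659
outer loop
vertex -0.712 -1.098 -3.883
vertex -0.782 -1.526 -3.896
vertex -1.604 -1.201 -2.906
endloop
endfacet
facet normal 0.869 -0.127 -0.479
outer loop
vertex -0.782 -1.526 -3.896
vertex -0.536 -1.359 -3.494
vertex -0.667 -1.828 -3.607
endloop
endfacet
facet normal -0.692 -0.619 -0.371
outer loop
vertex -0.782 -1.526 -3.896
vertex -0.667 -1.828 -3.607
vertex -1.604 -1.201 -2.906
endloop
endfacet
facet normal 0.868 -0.127 -0.480
outer loop
vertex -0.667 -1.828 -3.607
vertex -0.536 -1.359 -3.494
vertex -0.453 -1.777 -3.233
endloop
endfacet
facet normal -0.350 -0.880 0.320
outer loop
vertex -0.667 -1.828 -3.607
vertex -0.453 -1.777 -3.233
vertex -1.604 -1.201 -2.906
endloop
endfacet
facet normal 0.869 -0.127 -0.479
outer loop
vertex -0.453 -1.777 -3.233
vertex -0.536 -1.359 -3.494
vertex -0.302 -1.411 -3.056
endloop
endfacet
facet normal 0.031 -0.446 0.895
outer loop
vertex -0.453 -1.777 -3.233
vertex -0.302 -1.411 -3.056
vertex -1.604 -1.201 -2.906
endloop
endfacet
facet normal 0.868 -0.130 -0.479
outer loop
vertex -0.302 -1.411 -3.056
vertex -0.536 -1.359 -3.494
vertex -0.326 -1.006 -3.209
endloop
endfacet
facet normal 0.164 0.357 0.920
outer loop
vertex -0.302 -1.411 -3.056
vertex -0.326 -1.006 -3.209
vertex -1.604 -1.201 -2.906
endloop
endfacet
facet normal -0.676 0.080 0.733
outer loop
vertex 2.397 0.783 0.975
vertex 3.009 1.926 1.415
vertex 1.606 1.518 0.165
endloop
endfacet
facet normal -0.447 -0.835 -0.321
outer loop
vertex 2.491 1.414 -0.795
vertex 2.397 0.783 0.975
vertex 1.606 1.518 0.165
endloop
endfacet
facet normal -0.676 0.079 0.733
outer loop
vertex 1.606 1.518 0.165
vertex 3.009 1.926 1.415
vertex 2.217 2.662 0.605
endloop
endfacet
facet normal -0.587 0.544 -0.600
outer loop
vertex 2.217 2.662 0.605
vertex 2.491 1.414 -0.795
vertex 1.606 1.518 0.165
endloop
endfacet
facet normal 0.586 -0.545 0.600
outer loop
vertex 2.397 0.783 0.975
vertex 3.894 1.822 0.455
vertex 3.009 1.926 1.415
endloop
endfacet
facet normal -0.447 -0.835 -0.321
outer loop
vertex 3.283 0.678 0.015
vertex 2.397 0.783 0.975
vertex 2.491 1.414 -0.795
endloop
endfacet
facet normal 0.586 -0.544 0.600
outer loop
vertex 3.283 0.678 0.015
vertex 3.894 1.822 0.455
vertex 2.397 0.783 0.975
endloop
endfacet
facet normal 0.447 0.835 0.322
outer loop
vertex 3.009 1.926 1.415
vertex 3.894 1.822 0.455
vertex 2.217 2.662 0.605
endloop
endfacet
facet normal -0.586 0.545 -0.600
outer loop
vertex 3.103 2.557 -0.355
vertex 2.491 1.414 -0.795
vertex 2.217 2.662 0.605
endloop
endfacet
facet normal 0.447 0.835 0.321
outer loop
vertex 2.217 2.662 0.605
vertex 3.894 1.822 0.455
vertex 3.103 2.557 -0.355
endloop
endfacet
facet normal 0.676 -0.080 -0.733
outer loop
vertex 3.103 2.557 -0.355
vertex 3.283 0.678 0.015
vertex 2.491 1.414 -0.795
endloop
endfacet
facet normal 0.676 -0.079 -0.732
outer loop
vertex 3.894 1.822 0.455
vertex 3.283 0.678 0.015
vertex 3.103 2.557 -0.355
endloop
endfacet
facet normal -0.647 0.354 -0.676
outer loop
vertex -0.096 0.895 0.143
vertex 0.339 2.002 0.306
vertex 0.75 0.697 -0.77
endloop
endfacet
facet normal -0.362 -0.922 -0.135
outer loop
vertex 1.481 0.298 -0.006
vertex -0.096 0.895 0.143
vertex 0.75 0.697 -0.77
endloop
endfacet
facet normal -0.647 0.354 -0.676
outer loop
vertex 0.75 0.697 -0.77
vertex 0.339 2.002 0.306
vertex 1.185 1.804 -0.607
endloop
endfacet
facet normal 0.671 -0.157 -0.724
outer loop
vertex 1.185 1.804 -0.607
vertex 1.481 0.298 -0.006
vertex 0.75 0.697 -0.77
endloop
endfacet
facet normal -0.671 0.157 0.724
outer loop
vertex -0.096 0.895 0.143
vertex 1.07 1.603 1.07
vertex 0.339 2.002 0.306
endloop
endfacet
facet normal -0.362 -0.922 -0.135
outer loop
vertex 0.635 0.496 0.907
vertex -0.096 0.895 0.143
vertex 1.481 0.298 -0.006
endloop
endfacet
facet normal -0.671 0.157 0.724
outer loop
vertex 0.635 0.496 0.907
vertex 1.07 1.603 1.07
vertex -0.096 0.895 0.143
endloop
endfacet
facet normal 0.362 0.922 0.135
outer loop
vertex 0.339 2.002 0.306
vertex 1.07 1.603 1.07
vertex 1.185 1.804 -0.607
endloop
endfacet
facet normal 0.671 -0.157 -0.724
outer loop
vertex 1.916 1.405 0.157
vertex 1.481 0.298 -0.006
vertex 1.185 1.804 -0.607
endloop
endfacet
facet normal 0.362 0.922 0.135
outer loop
vertex 1.185 1.804 -0.607
vertex 1.07 1.603 1.07
vertex 1.916 1.405 0.157
endloop
endfacet
facet normal 0.647 -0.354 0.676
outer loop
vertex 1.916 1.405 0.157
vertex 0.635 0.496 0.907
vertex 1.481 0.298 -0.006
endloop
endfacet
facet normal 0.647 -0.354 0.676
outer loop
vertex 1.07 1.603 1.07
vertex 0.635 0.496 0.907
vertex 1.916 1.405 0.157
endloop
endfacet

endsolid


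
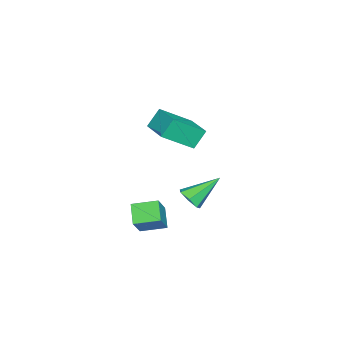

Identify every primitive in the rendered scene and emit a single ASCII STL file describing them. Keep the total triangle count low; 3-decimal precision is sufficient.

solid 
facet normal 0.496 -0.610 -0.618
outer loop
vertex 0.145 2.019 -2.448
vertex -0.547 1.846 -2.832
vertex -0.016 2.437 -2.99
endloop
endfacet
facet normal 0.630 0.694 0.348
outer loop
vertex 0.145 2.019 -2.448
vertex -0.016 2.437 -2.99
vertex -1.593 3.134 -1.528
endloop
endfacet
facet normal 0.495 -0.610 -0.618
outer loop
vertex -0.016 2.437 -2.99
vertex -0.547 1.846 -2.832
vertex -0.577 2.41 -3.413
endloop
endfacet
facet normal 0.163 0.947 -0.276
outer loop
vertex -0.016 2.437 -2.99
vertex -0.577 2.41 -3.413
vertex -1.593 3.134 -1.528
endloop
endfacet
facet normal 0.496 -0.610 -0.618
outer loop
vertex -0.577 2.41 -3.413
vertex -0.547 1.846 -2.832
vertex -1.115 1.958 -3.398
endloop
endfacet
facet normal -0.550 0.637 -0.541
outer loop
vertex -0.577 2.41 -3.413
vertex -1.115 1.958 -3.398
vertex -1.593 3.134 -1.528
endloop
endfacet
facet normal 0.495 -0.611 -0.618
outer loop
vertex -1.115 1.958 -3.398
vertex -0.547 1.846 -2.832
vertex -1.226 1.422 -2.957
endloop
endfacet
facet normal -0.969 -0.002 -0.246
outer loop
vertex -1.115 1.958 -3.398
vertex -1.226 1.422 -2.957
vertex -1.593 3.134 -1.528
endloop
endfacet
facet normal 0.495 -0.610 -0.619
outer loop
vertex -1.226 1.422 -2.957
vertex -0.547 1.846 -2.832
vertex -0.825 1.205 -2.422
endloop
endfacet
facet normal -0.781 -0.490 0.387
outer loop
vertex -1.226 1.422 -2.957
vertex -0.825 1.205 -2.422
vertex -1.593 3.134 -1.528
endloop
endfacet
facet normal 0.497 -0.610 -0.617
outer loop
vertex -0.825 1.205 -2.422
vertex -0.547 1.846 -2.832
vertex -0.216 1.471 -2.195
endloop
endfacet
facet normal -0.128 -0.458 0.880
outer loop
vertex -0.825 1.205 -2.422
vertex -0.216 1.471 -2.195
vertex -1.593 3.134 -1.528
endloop
endfacet
facet normal 0.495 -0.611 -0.617
outer loop
vertex -0.216 1.471 -2.195
vertex -0.547 1.846 -2.832
vertex 0.145 2.019 -2.448
endloop
endfacet
facet normal 0.501 0.069 0.863
outer loop
vertex -0.216 1.471 -2.195
vertex 0.145 2.019 -2.448
vertex -1.593 3.134 -1.528
endloop
endfacet
facet normal -0.526 0.636 -0.565
outer loop
vertex 0.335 2.276 3.617
vertex 1.611 3.515 3.823
vertex 0.906 1.855 2.612
endloop
endfacet
facet normal -0.713 -0.692 -0.115
outer loop
vertex 1.989 0.545 3.777
vertex 0.335 2.276 3.617
vertex 0.906 1.855 2.612
endloop
endfacet
facet normal -0.525 0.636 -0.565
outer loop
vertex 0.906 1.855 2.612
vertex 1.611 3.515 3.823
vertex 2.182 3.093 2.818
endloop
endfacet
facet normal 0.464 -0.343 -0.817
outer loop
vertex 2.182 3.093 2.818
vertex 1.989 0.545 3.777
vertex 0.906 1.855 2.612
endloop
endfacet
facet normal -0.464 0.342 0.817
outer loop
vertex 0.335 2.276 3.617
vertex 2.694 2.205 4.988
vertex 1.611 3.515 3.823
endloop
endfacet
facet normal -0.713 -0.692 -0.115
outer loop
vertex 1.418 0.967 4.782
vertex 0.335 2.276 3.617
vertex 1.989 0.545 3.777
endloop
endfacet
facet normal -0.464 0.343 0.817
outer loop
vertex 1.418 0.967 4.782
vertex 2.694 2.205 4.988
vertex 0.335 2.276 3.617
endloop
endfacet
facet normal 0.713 0.692 0.115
outer loop
vertex 1.611 3.515 3.823
vertex 2.694 2.205 4.988
vertex 2.182 3.093 2.818
endloop
endfacet
facet normal 0.464 -0.343 -0.817
outer loop
vertex 3.265 1.784 3.983
vertex 1.989 0.545 3.777
vertex 2.182 3.093 2.818
endloop
endfacet
facet normal 0.713 0.692 0.115
outer loop
vertex 2.182 3.093 2.818
vertex 2.694 2.205 4.988
vertex 3.265 1.784 3.983
endloop
endfacet
facet normal 0.526 -0.635 0.566
outer loop
vertex 3.265 1.784 3.983
vertex 1.418 0.967 4.782
vertex 1.989 0.545 3.777
endloop
endfacet
facet normal 0.526 -0.636 0.565
outer loop
vertex 2.694 2.205 4.988
vertex 1.418 0.967 4.782
vertex 3.265 1.784 3.983
endloop
endfacet
facet normal -0.693 -0.370 0.619
outer loop
vertex 3.609 0.287 -1.029
vertex 3.183 1.596 -0.724
vertex 2.562 0.227 -2.238
endloop
endfacet
facet normal 0.302 -0.928 -0.216
outer loop
vertex 3.457 0.704 -3.036
vertex 3.609 0.287 -1.029
vertex 2.562 0.227 -2.238
endloop
endfacet
facet normal -0.693 -0.370 0.619
outer loop
vertex 2.562 0.227 -2.238
vertex 3.183 1.596 -0.724
vertex 2.136 1.537 -1.933
endloop
endfacet
facet normal -0.654 -0.037 -0.756
outer loop
vertex 2.136 1.537 -1.933
vertex 3.457 0.704 -3.036
vertex 2.562 0.227 -2.238
endloop
endfacet
facet normal 0.654 0.037 0.756
outer loop
vertex 3.609 0.287 -1.029
vertex 4.078 2.073 -1.522
vertex 3.183 1.596 -0.724
endloop
endfacet
facet normal 0.302 -0.929 -0.216
outer loop
vertex 4.504 0.763 -1.827
vertex 3.609 0.287 -1.029
vertex 3.457 0.704 -3.036
endloop
endfacet
facet normal 0.654 0.037 0.756
outer loop
vertex 4.504 0.763 -1.827
vertex 4.078 2.073 -1.522
vertex 3.609 0.287 -1.029
endloop
endfacet
facet normal -0.302 0.928 0.216
outer loop
vertex 3.183 1.596 -0.724
vertex 4.078 2.073 -1.522
vertex 2.136 1.537 -1.933
endloop
endfacet
facet normal -0.654 -0.037 -0.756
outer loop
vertex 3.031 2.013 -2.731
vertex 3.457 0.704 -3.036
vertex 2.136 1.537 -1.933
endloop
endfacet
facet normal -0.302 0.929 0.215
outer loop
vertex 2.136 1.537 -1.933
vertex 4.078 2.073 -1.522
vertex 3.031 2.013 -2.731
endloop
endfacet
facet normal 0.693 0.370 -0.618
outer loop
vertex 3.031 2.013 -2.731
vertex 4.504 0.763 -1.827
vertex 3.457 0.704 -3.036
endloop
endfacet
facet normal 0.693 0.370 -0.619
outer loop
vertex 4.078 2.073 -1.522
vertex 4.504 0.763 -1.827
vertex 3.031 2.013 -2.731
endloop
endfacet

endsolid


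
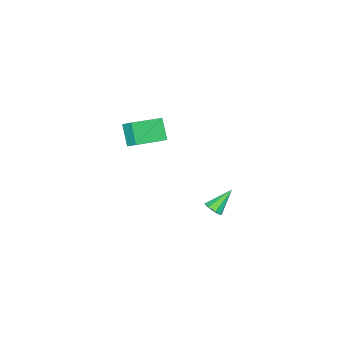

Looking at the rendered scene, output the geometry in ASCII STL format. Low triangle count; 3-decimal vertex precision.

solid 
facet normal -0.915 0.317 -0.248
outer loop
vertex 2.357 -1.38 3.698
vertex 2.919 -0.589 2.634
vertex 2.273 -2.045 3.159
endloop
endfacet
facet normal -0.390 -0.549 0.739
outer loop
vertex 4.141 -2.691 3.666
vertex 2.357 -1.38 3.698
vertex 2.273 -2.045 3.159
endloop
endfacet
facet normal -0.915 0.316 -0.249
outer loop
vertex 2.273 -2.045 3.159
vertex 2.919 -0.589 2.634
vertex 2.836 -1.254 2.095
endloop
endfacet
facet normal -0.097 -0.773 -0.626
outer loop
vertex 2.836 -1.254 2.095
vertex 4.141 -2.691 3.666
vertex 2.273 -2.045 3.159
endloop
endfacet
facet normal 0.097 0.773 0.626
outer loop
vertex 2.357 -1.38 3.698
vertex 4.787 -1.235 3.141
vertex 2.919 -0.589 2.634
endloop
endfacet
facet normal -0.391 -0.550 0.738
outer loop
vertex 4.224 -2.026 4.205
vertex 2.357 -1.38 3.698
vertex 4.141 -2.691 3.666
endloop
endfacet
facet normal 0.097 0.773 0.626
outer loop
vertex 4.224 -2.026 4.205
vertex 4.787 -1.235 3.141
vertex 2.357 -1.38 3.698
endloop
endfacet
facet normal 0.391 0.550 -0.738
outer loop
vertex 2.919 -0.589 2.634
vertex 4.787 -1.235 3.141
vertex 2.836 -1.254 2.095
endloop
endfacet
facet normal -0.097 -0.773 -0.626
outer loop
vertex 4.703 -1.9 2.602
vertex 4.141 -2.691 3.666
vertex 2.836 -1.254 2.095
endloop
endfacet
facet normal 0.391 0.549 -0.739
outer loop
vertex 2.836 -1.254 2.095
vertex 4.787 -1.235 3.141
vertex 4.703 -1.9 2.602
endloop
endfacet
facet normal 0.916 -0.316 0.249
outer loop
vertex 4.703 -1.9 2.602
vertex 4.224 -2.026 4.205
vertex 4.141 -2.691 3.666
endloop
endfacet
facet normal 0.915 -0.317 0.249
outer loop
vertex 4.787 -1.235 3.141
vertex 4.224 -2.026 4.205
vertex 4.703 -1.9 2.602
endloop
endfacet
facet normal 0.702 -0.244 -0.669
outer loop
vertex 0.846 1.134 -4.276
vertex 0.454 0.714 -4.534
vertex 0.577 1.325 -4.628
endloop
endfacet
facet normal 0.189 0.916 0.352
outer loop
vertex 0.846 1.134 -4.276
vertex 0.577 1.325 -4.628
vertex -0.734 1.126 -3.406
endloop
endfacet
facet normal 0.704 -0.244 -0.667
outer loop
vertex 0.577 1.325 -4.628
vertex 0.454 0.714 -4.534
vertex 0.237 1.157 -4.925
endloop
endfacet
facet normal -0.307 0.935 -0.177
outer loop
vertex 0.577 1.325 -4.628
vertex 0.237 1.157 -4.925
vertex -0.734 1.126 -3.406
endloop
endfacet
facet normal 0.703 -0.245 -0.667
outer loop
vertex 0.237 1.157 -4.925
vertex 0.454 0.714 -4.534
vertex 0.023 0.73 -4.994
endloop
endfacet
facet normal -0.755 0.455 -0.473
outer loop
vertex 0.237 1.157 -4.925
vertex 0.023 0.73 -4.994
vertex -0.734 1.126 -3.406
endloop
endfacet
facet normal 0.704 -0.243 -0.668
outer loop
vertex 0.023 0.73 -4.994
vertex 0.454 0.714 -4.534
vertex 0.063 0.293 -4.793
endloop
endfacet
facet normal -0.897 -0.250 -0.365
outer loop
vertex 0.023 0.73 -4.994
vertex 0.063 0.293 -4.793
vertex -0.734 1.126 -3.406
endloop
endfacet
facet normal 0.704 -0.243 -0.667
outer loop
vertex 0.063 0.293 -4.793
vertex 0.454 0.714 -4.534
vertex 0.331 0.103 -4.441
endloop
endfacet
facet normal -0.647 -0.758 0.083
outer loop
vertex 0.063 0.293 -4.793
vertex 0.331 0.103 -4.441
vertex -0.734 1.126 -3.406
endloop
endfacet
facet normal 0.703 -0.243 -0.668
outer loop
vertex 0.331 0.103 -4.441
vertex 0.454 0.714 -4.534
vertex 0.672 0.271 -4.143
endloop
endfacet
facet normal -0.152 -0.777 0.611
outer loop
vertex 0.331 0.103 -4.441
vertex 0.672 0.271 -4.143
vertex -0.734 1.126 -3.406
endloop
endfacet
facet normal 0.703 -0.244 -0.668
outer loop
vertex 0.672 0.271 -4.143
vertex 0.454 0.714 -4.534
vertex 0.885 0.698 -4.075
endloop
endfacet
facet normal 0.298 -0.293 0.908
outer loop
vertex 0.672 0.271 -4.143
vertex 0.885 0.698 -4.075
vertex -0.734 1.126 -3.406
endloop
endfacet
facet normal 0.702 -0.245 -0.668
outer loop
vertex 0.885 0.698 -4.075
vertex 0.454 0.714 -4.534
vertex 0.846 1.134 -4.276
endloop
endfacet
facet normal 0.439 0.408 0.801
outer loop
vertex 0.885 0.698 -4.075
vertex 0.846 1.134 -4.276
vertex -0.734 1.126 -3.406
endloop
endfacet

endsolid


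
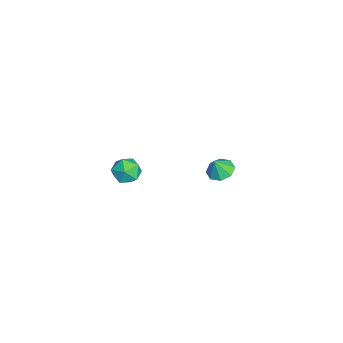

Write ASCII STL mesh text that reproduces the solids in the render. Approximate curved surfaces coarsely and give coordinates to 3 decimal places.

solid 
facet normal -0.373 0.356 0.857
outer loop
vertex 2.69 -0.533 2.23
vertex 3.22 -0.968 2.641
vertex 3.404 -0.224 2.412
endloop
endfacet
facet normal -0.445 0.833 0.330
outer loop
vertex 2.69 -0.533 2.23
vertex 3.404 -0.224 2.412
vertex 3.09 -0.104 1.687
endloop
endfacet
facet normal -0.827 0.529 -0.191
outer loop
vertex 2.69 -0.533 2.23
vertex 3.09 -0.104 1.687
vertex 2.712 -0.773 1.468
endloop
endfacet
facet normal -0.991 -0.134 0.013
outer loop
vertex 2.69 -0.533 2.23
vertex 2.712 -0.773 1.468
vertex 2.792 -1.307 2.057
endloop
endfacet
facet normal -0.711 -0.241 0.661
outer loop
vertex 2.69 -0.533 2.23
vertex 2.792 -1.307 2.057
vertex 3.22 -0.968 2.641
endloop
endfacet
facet normal 0.205 0.976 0.073
outer loop
vertex 3.09 -0.104 1.687
vertex 3.404 -0.224 2.412
vertex 3.868 -0.273 1.763
endloop
endfacet
facet normal 0.322 0.205 0.924
outer loop
vertex 3.404 -0.224 2.412
vertex 3.22 -0.968 2.641
vertex 3.948 -0.807 2.352
endloop
endfacet
facet normal -0.225 -0.762 0.607
outer loop
vertex 3.22 -0.968 2.641
vertex 2.792 -1.307 2.057
vertex 3.57 -1.476 2.133
endloop
endfacet
facet normal -0.678 -0.588 -0.441
outer loop
vertex 2.792 -1.307 2.057
vertex 2.712 -0.773 1.468
vertex 3.256 -1.356 1.408
endloop
endfacet
facet normal -0.413 0.486 -0.770
outer loop
vertex 2.712 -0.773 1.468
vertex 3.09 -0.104 1.687
vertex 3.44 -0.612 1.179
endloop
endfacet
facet normal 0.991 0.134 -0.013
outer loop
vertex 3.97 -1.047 1.59
vertex 3.868 -0.273 1.763
vertex 3.948 -0.807 2.352
endloop
endfacet
facet normal 0.827 -0.529 0.191
outer loop
vertex 3.97 -1.047 1.59
vertex 3.948 -0.807 2.352
vertex 3.57 -1.476 2.133
endloop
endfacet
facet normal 0.445 -0.833 -0.330
outer loop
vertex 3.97 -1.047 1.59
vertex 3.57 -1.476 2.133
vertex 3.256 -1.356 1.408
endloop
endfacet
facet normal 0.373 -0.356 -0.857
outer loop
vertex 3.97 -1.047 1.59
vertex 3.256 -1.356 1.408
vertex 3.44 -0.612 1.179
endloop
endfacet
facet normal 0.711 0.241 -0.661
outer loop
vertex 3.97 -1.047 1.59
vertex 3.44 -0.612 1.179
vertex 3.868 -0.273 1.763
endloop
endfacet
facet normal 0.678 0.588 0.441
outer loop
vertex 3.948 -0.807 2.352
vertex 3.868 -0.273 1.763
vertex 3.404 -0.224 2.412
endloop
endfacet
facet normal 0.413 -0.486 0.770
outer loop
vertex 3.57 -1.476 2.133
vertex 3.948 -0.807 2.352
vertex 3.22 -0.968 2.641
endloop
endfacet
facet normal -0.205 -0.976 -0.073
outer loop
vertex 3.256 -1.356 1.408
vertex 3.57 -1.476 2.133
vertex 2.792 -1.307 2.057
endloop
endfacet
facet normal -0.322 -0.205 -0.924
outer loop
vertex 3.44 -0.612 1.179
vertex 3.256 -1.356 1.408
vertex 2.712 -0.773 1.468
endloop
endfacet
facet normal 0.225 0.762 -0.607
outer loop
vertex 3.868 -0.273 1.763
vertex 3.44 -0.612 1.179
vertex 3.09 -0.104 1.687
endloop
endfacet
facet normal -0.280 0.311 -0.908
outer loop
vertex -2.556 3.4 -4.009
vertex -3.295 3.35 -3.798
vertex -2.758 3.901 -3.775
endloop
endfacet
facet normal 0.897 0.172 0.407
outer loop
vertex -2.556 3.4 -4.009
vertex -2.758 3.901 -3.775
vertex -3.005 3.03 -2.862
endloop
endfacet
facet normal -0.281 0.312 -0.908
outer loop
vertex -2.758 3.901 -3.775
vertex -3.295 3.35 -3.798
vertex -3.274 4.08 -3.554
endloop
endfacet
facet normal 0.483 0.565 0.669
outer loop
vertex -2.758 3.901 -3.775
vertex -3.274 4.08 -3.554
vertex -3.005 3.03 -2.862
endloop
endfacet
facet normal -0.281 0.311 -0.908
outer loop
vertex -3.274 4.08 -3.554
vertex -3.295 3.35 -3.798
vertex -3.802 3.831 -3.476
endloop
endfacet
facet normal -0.123 0.524 0.843
outer loop
vertex -3.274 4.08 -3.554
vertex -3.802 3.831 -3.476
vertex -3.005 3.03 -2.862
endloop
endfacet
facet normal -0.282 0.311 -0.908
outer loop
vertex -3.802 3.831 -3.476
vertex -3.295 3.35 -3.798
vertex -4.033 3.3 -3.586
endloop
endfacet
facet normal -0.561 0.073 0.824
outer loop
vertex -3.802 3.831 -3.476
vertex -4.033 3.3 -3.586
vertex -3.005 3.03 -2.862
endloop
endfacet
facet normal -0.282 0.310 -0.908
outer loop
vertex -4.033 3.3 -3.586
vertex -3.295 3.35 -3.798
vertex -3.831 2.799 -3.82
endloop
endfacet
facet normal -0.578 -0.525 0.625
outer loop
vertex -4.033 3.3 -3.586
vertex -3.831 2.799 -3.82
vertex -3.005 3.03 -2.862
endloop
endfacet
facet normal -0.281 0.310 -0.908
outer loop
vertex -3.831 2.799 -3.82
vertex -3.295 3.35 -3.798
vertex -3.315 2.62 -4.041
endloop
endfacet
facet normal -0.163 -0.918 0.362
outer loop
vertex -3.831 2.799 -3.82
vertex -3.315 2.62 -4.041
vertex -3.005 3.03 -2.862
endloop
endfacet
facet normal -0.280 0.310 -0.908
outer loop
vertex -3.315 2.62 -4.041
vertex -3.295 3.35 -3.798
vertex -2.787 2.869 -4.119
endloop
endfacet
facet normal 0.442 -0.877 0.189
outer loop
vertex -3.315 2.62 -4.041
vertex -2.787 2.869 -4.119
vertex -3.005 3.03 -2.862
endloop
endfacet
facet normal -0.280 0.310 -0.908
outer loop
vertex -2.787 2.869 -4.119
vertex -3.295 3.35 -3.798
vertex -2.556 3.4 -4.009
endloop
endfacet
facet normal 0.881 -0.426 0.207
outer loop
vertex -2.787 2.869 -4.119
vertex -2.556 3.4 -4.009
vertex -3.005 3.03 -2.862
endloop
endfacet

endsolid


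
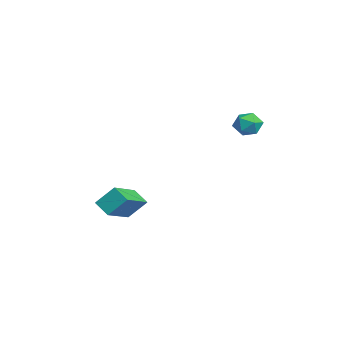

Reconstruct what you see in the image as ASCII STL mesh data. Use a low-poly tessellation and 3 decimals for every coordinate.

solid 
facet normal 0.441 0.651 0.618
outer loop
vertex 0.762 1.645 4.086
vertex 0.665 1.208 4.616
vertex 1.246 1.172 4.239
endloop
endfacet
facet normal 0.705 0.708 -0.043
outer loop
vertex 0.762 1.645 4.086
vertex 1.246 1.172 4.239
vertex 1.08 1.297 3.577
endloop
endfacet
facet normal 0.165 0.859 -0.485
outer loop
vertex 0.762 1.645 4.086
vertex 1.08 1.297 3.577
vertex 0.396 1.41 3.545
endloop
endfacet
facet normal -0.433 0.896 -0.096
outer loop
vertex 0.762 1.645 4.086
vertex 0.396 1.41 3.545
vertex 0.14 1.355 4.187
endloop
endfacet
facet normal -0.263 0.767 0.585
outer loop
vertex 0.762 1.645 4.086
vertex 0.14 1.355 4.187
vertex 0.665 1.208 4.616
endloop
endfacet
facet normal 0.971 0.073 -0.230
outer loop
vertex 1.08 1.297 3.577
vertex 1.246 1.172 4.239
vertex 1.18 0.645 3.793
endloop
endfacet
facet normal 0.543 -0.018 0.839
outer loop
vertex 1.246 1.172 4.239
vertex 0.665 1.208 4.616
vertex 0.924 0.59 4.435
endloop
endfacet
facet normal -0.595 0.169 0.786
outer loop
vertex 0.665 1.208 4.616
vertex 0.14 1.355 4.187
vertex 0.24 0.703 4.403
endloop
endfacet
facet normal -0.871 0.376 -0.315
outer loop
vertex 0.14 1.355 4.187
vertex 0.396 1.41 3.545
vertex 0.074 0.828 3.741
endloop
endfacet
facet normal 0.096 0.317 -0.944
outer loop
vertex 0.396 1.41 3.545
vertex 1.08 1.297 3.577
vertex 0.655 0.792 3.364
endloop
endfacet
facet normal 0.433 -0.896 0.096
outer loop
vertex 0.558 0.355 3.894
vertex 1.18 0.645 3.793
vertex 0.924 0.59 4.435
endloop
endfacet
facet normal -0.165 -0.859 0.485
outer loop
vertex 0.558 0.355 3.894
vertex 0.924 0.59 4.435
vertex 0.24 0.703 4.403
endloop
endfacet
facet normal -0.705 -0.708 0.043
outer loop
vertex 0.558 0.355 3.894
vertex 0.24 0.703 4.403
vertex 0.074 0.828 3.741
endloop
endfacet
facet normal -0.441 -0.651 -0.618
outer loop
vertex 0.558 0.355 3.894
vertex 0.074 0.828 3.741
vertex 0.655 0.792 3.364
endloop
endfacet
facet normal 0.263 -0.767 -0.585
outer loop
vertex 0.558 0.355 3.894
vertex 0.655 0.792 3.364
vertex 1.18 0.645 3.793
endloop
endfacet
facet normal 0.871 -0.376 0.315
outer loop
vertex 0.924 0.59 4.435
vertex 1.18 0.645 3.793
vertex 1.246 1.172 4.239
endloop
endfacet
facet normal -0.096 -0.317 0.944
outer loop
vertex 0.24 0.703 4.403
vertex 0.924 0.59 4.435
vertex 0.665 1.208 4.616
endloop
endfacet
facet normal -0.971 -0.073 0.230
outer loop
vertex 0.074 0.828 3.741
vertex 0.24 0.703 4.403
vertex 0.14 1.355 4.187
endloop
endfacet
facet normal -0.543 0.018 -0.839
outer loop
vertex 0.655 0.792 3.364
vertex 0.074 0.828 3.741
vertex 0.396 1.41 3.545
endloop
endfacet
facet normal 0.595 -0.169 -0.786
outer loop
vertex 1.18 0.645 3.793
vertex 0.655 0.792 3.364
vertex 1.08 1.297 3.577
endloop
endfacet
facet normal -0.755 0.526 -0.391
outer loop
vertex -3.523 -4.106 -2.007
vertex -3.411 -3.276 -1.106
vertex -2.913 -3.619 -2.531
endloop
endfacet
facet normal -0.090 -0.675 -0.732
outer loop
vertex -1.409 -4.664 -1.754
vertex -3.523 -4.106 -2.007
vertex -2.913 -3.619 -2.531
endloop
endfacet
facet normal -0.756 0.525 -0.391
outer loop
vertex -2.913 -3.619 -2.531
vertex -3.411 -3.276 -1.106
vertex -2.802 -2.789 -1.63
endloop
endfacet
facet normal 0.648 0.519 -0.558
outer loop
vertex -2.802 -2.789 -1.63
vertex -1.409 -4.664 -1.754
vertex -2.913 -3.619 -2.531
endloop
endfacet
facet normal -0.648 -0.518 0.558
outer loop
vertex -3.523 -4.106 -2.007
vertex -1.907 -4.321 -0.329
vertex -3.411 -3.276 -1.106
endloop
endfacet
facet normal -0.090 -0.675 -0.732
outer loop
vertex -2.018 -5.151 -1.23
vertex -3.523 -4.106 -2.007
vertex -1.409 -4.664 -1.754
endloop
endfacet
facet normal -0.648 -0.519 0.558
outer loop
vertex -2.018 -5.151 -1.23
vertex -1.907 -4.321 -0.329
vertex -3.523 -4.106 -2.007
endloop
endfacet
facet normal 0.091 0.675 0.732
outer loop
vertex -3.411 -3.276 -1.106
vertex -1.907 -4.321 -0.329
vertex -2.802 -2.789 -1.63
endloop
endfacet
facet normal 0.648 0.518 -0.558
outer loop
vertex -1.297 -3.834 -0.853
vertex -1.409 -4.664 -1.754
vertex -2.802 -2.789 -1.63
endloop
endfacet
facet normal 0.090 0.675 0.732
outer loop
vertex -2.802 -2.789 -1.63
vertex -1.907 -4.321 -0.329
vertex -1.297 -3.834 -0.853
endloop
endfacet
facet normal 0.756 -0.526 0.390
outer loop
vertex -1.297 -3.834 -0.853
vertex -2.018 -5.151 -1.23
vertex -1.409 -4.664 -1.754
endloop
endfacet
facet normal 0.756 -0.526 0.391
outer loop
vertex -1.907 -4.321 -0.329
vertex -2.018 -5.151 -1.23
vertex -1.297 -3.834 -0.853
endloop
endfacet

endsolid
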